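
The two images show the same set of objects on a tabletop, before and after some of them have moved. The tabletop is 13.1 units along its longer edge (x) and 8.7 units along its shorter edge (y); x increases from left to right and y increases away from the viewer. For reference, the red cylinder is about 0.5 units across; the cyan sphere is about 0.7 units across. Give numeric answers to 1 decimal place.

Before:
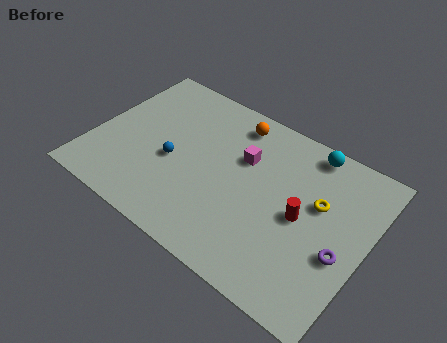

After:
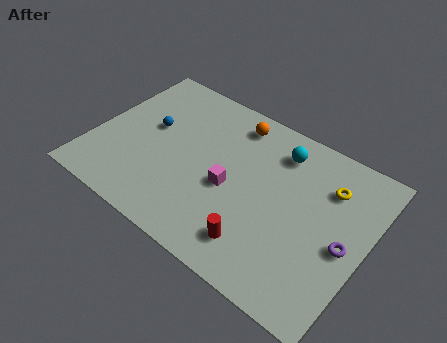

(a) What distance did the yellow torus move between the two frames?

1.1

The yellow torus moved from about (10.7, 5.3) to (11.0, 6.4), a distance of √(0.3² + 1.1²) ≈ 1.1.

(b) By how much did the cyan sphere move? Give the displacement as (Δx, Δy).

(-1.3, -0.8)

The cyan sphere was at about (9.8, 7.8) and moved to about (8.5, 7.0).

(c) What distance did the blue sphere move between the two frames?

1.9

The blue sphere moved from about (3.9, 3.7) to (2.5, 5.0), a distance of √(1.4² + 1.3²) ≈ 1.9.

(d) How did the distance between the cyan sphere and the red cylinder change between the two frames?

+1.7

The distance was about 3.6 in the first image and 5.3 in the second, so they moved 1.7 units further apart.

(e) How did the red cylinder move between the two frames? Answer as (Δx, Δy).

(-1.6, -2.5)

From the two frames, the red cylinder sits at roughly (10.1, 4.2) before and (8.5, 1.7) after.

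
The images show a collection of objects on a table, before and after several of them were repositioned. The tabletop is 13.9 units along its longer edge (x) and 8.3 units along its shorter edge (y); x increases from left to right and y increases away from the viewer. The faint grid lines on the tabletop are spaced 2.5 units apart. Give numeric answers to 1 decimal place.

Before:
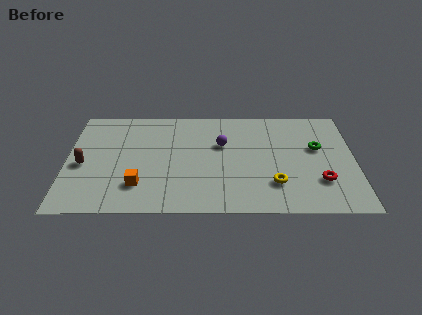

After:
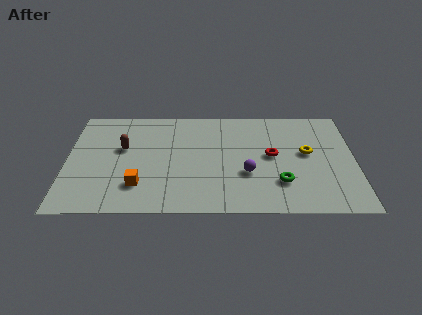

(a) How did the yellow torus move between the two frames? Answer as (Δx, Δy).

(1.6, 2.4)

From the two frames, the yellow torus sits at roughly (10.0, 2.2) before and (11.6, 4.6) after.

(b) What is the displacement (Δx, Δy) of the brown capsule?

(1.9, 1.3)

The brown capsule was at about (0.8, 3.7) and moved to about (2.7, 5.0).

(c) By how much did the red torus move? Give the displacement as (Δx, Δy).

(-2.3, 2.0)

The red torus was at about (12.2, 2.4) and moved to about (9.9, 4.4).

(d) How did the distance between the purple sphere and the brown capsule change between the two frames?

-0.6

The distance was about 6.9 in the first image and 6.3 in the second, so they moved 0.6 units closer together.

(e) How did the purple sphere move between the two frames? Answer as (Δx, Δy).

(1.2, -2.3)

The purple sphere was at about (7.5, 5.3) and moved to about (8.7, 3.0).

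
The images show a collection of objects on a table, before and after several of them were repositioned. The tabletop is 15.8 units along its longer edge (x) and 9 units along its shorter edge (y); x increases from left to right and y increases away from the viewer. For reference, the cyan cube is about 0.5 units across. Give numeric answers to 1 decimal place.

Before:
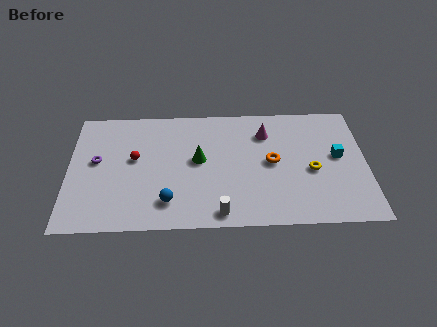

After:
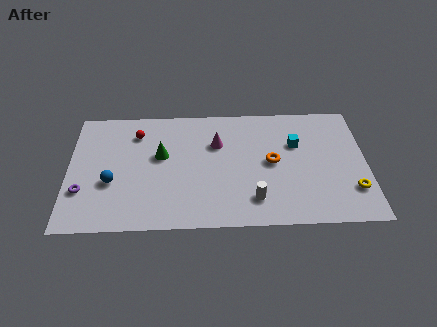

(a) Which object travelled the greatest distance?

the blue sphere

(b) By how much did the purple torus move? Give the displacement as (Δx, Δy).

(-0.7, -2.2)

The purple torus started near (1.5, 5.0) and ended near (0.8, 2.8).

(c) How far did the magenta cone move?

2.7

The magenta cone was near (10.5, 6.8) before and (7.9, 6.1) after, so it travelled √(2.6² + 0.7²) ≈ 2.7 units.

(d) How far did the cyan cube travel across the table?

2.4

The cyan cube moved from about (14.3, 4.9) to (12.1, 5.9), a distance of √(2.2² + 1.0²) ≈ 2.4.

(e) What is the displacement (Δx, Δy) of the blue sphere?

(-3.0, 1.5)

From the two frames, the blue sphere sits at roughly (5.3, 1.9) before and (2.3, 3.4) after.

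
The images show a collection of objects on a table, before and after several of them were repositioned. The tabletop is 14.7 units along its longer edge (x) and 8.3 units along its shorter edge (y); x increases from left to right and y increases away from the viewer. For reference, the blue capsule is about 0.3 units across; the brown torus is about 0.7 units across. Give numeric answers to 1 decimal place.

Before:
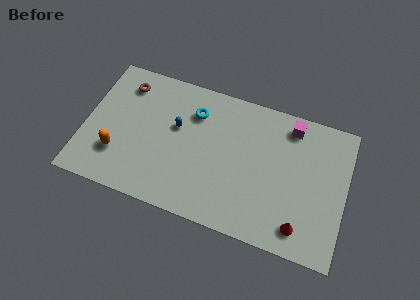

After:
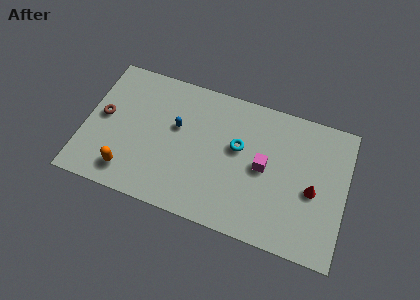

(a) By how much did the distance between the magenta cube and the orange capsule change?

-2.6

They were about 10.5 units apart before and 7.9 after — 2.6 units closer together.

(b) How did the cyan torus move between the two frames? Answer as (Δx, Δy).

(2.6, -1.3)

From the two frames, the cyan torus sits at roughly (6.0, 6.2) before and (8.6, 4.9) after.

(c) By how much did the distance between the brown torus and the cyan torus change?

+3.6

The distance was about 4.0 in the first image and 7.6 in the second, so they moved 3.6 units further apart.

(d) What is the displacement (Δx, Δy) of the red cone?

(0.5, 2.3)

The red cone was at about (12.4, 1.4) and moved to about (12.9, 3.7).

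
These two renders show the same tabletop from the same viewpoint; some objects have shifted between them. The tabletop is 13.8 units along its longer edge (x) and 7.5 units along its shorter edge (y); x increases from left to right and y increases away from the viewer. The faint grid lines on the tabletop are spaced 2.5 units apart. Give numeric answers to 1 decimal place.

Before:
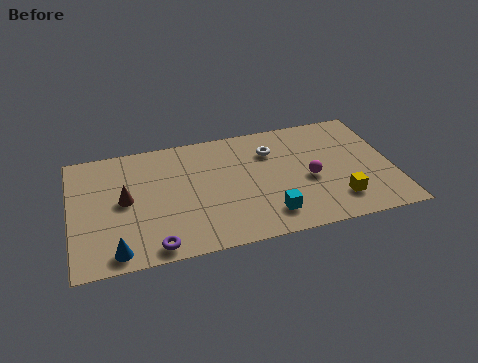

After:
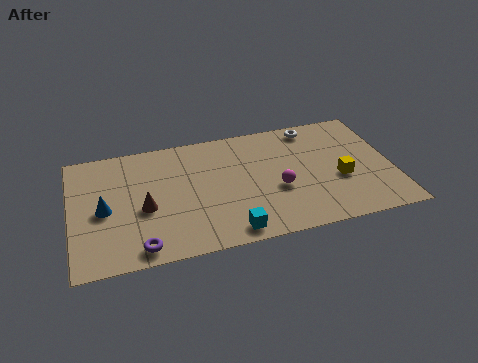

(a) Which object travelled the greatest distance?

the blue cone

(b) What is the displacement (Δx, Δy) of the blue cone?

(-0.4, 2.6)

The blue cone started near (1.8, 0.9) and ended near (1.4, 3.5).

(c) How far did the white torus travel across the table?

2.2

The white torus moved from about (8.7, 5.5) to (10.6, 6.6), a distance of √(1.9² + 1.1²) ≈ 2.2.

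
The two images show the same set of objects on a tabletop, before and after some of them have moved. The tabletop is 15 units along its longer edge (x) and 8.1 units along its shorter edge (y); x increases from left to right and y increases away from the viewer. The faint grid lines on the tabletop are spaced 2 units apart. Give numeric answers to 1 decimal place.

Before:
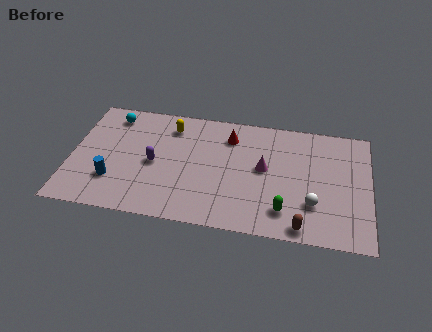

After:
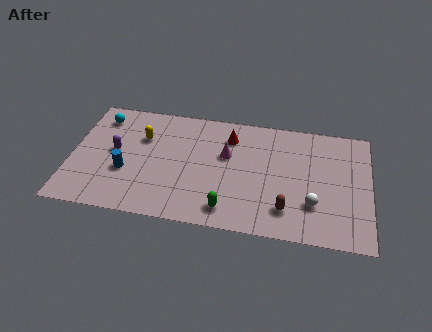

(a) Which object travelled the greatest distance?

the green capsule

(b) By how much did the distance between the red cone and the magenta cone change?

-1.3

Before: roughly 2.6 units apart; after: 1.3. That's 1.3 units closer together.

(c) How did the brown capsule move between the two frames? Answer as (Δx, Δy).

(-0.8, 1.0)

The brown capsule started near (11.7, 0.8) and ended near (10.9, 1.8).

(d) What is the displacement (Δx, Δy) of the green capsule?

(-2.8, -0.4)

From the two frames, the green capsule sits at roughly (10.8, 1.7) before and (8.0, 1.3) after.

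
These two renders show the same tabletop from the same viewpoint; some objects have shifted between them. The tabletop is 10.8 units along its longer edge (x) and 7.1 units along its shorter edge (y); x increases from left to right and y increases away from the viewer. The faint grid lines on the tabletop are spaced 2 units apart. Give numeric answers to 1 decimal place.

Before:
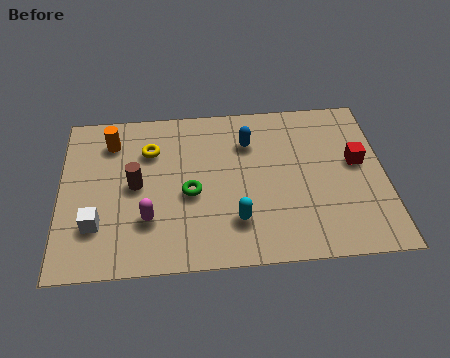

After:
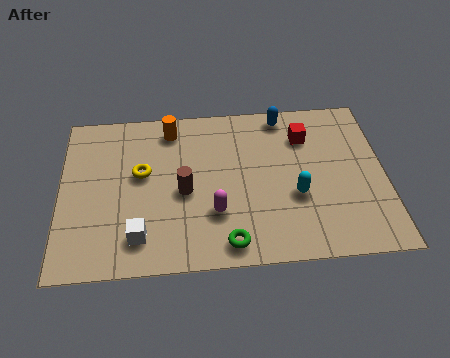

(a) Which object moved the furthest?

the green torus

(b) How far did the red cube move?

2.1

The red cube moved from about (9.9, 4.0) to (8.2, 5.3), a distance of √(1.7² + 1.3²) ≈ 2.1.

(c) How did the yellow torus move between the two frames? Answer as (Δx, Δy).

(-0.3, -1.0)

The yellow torus started near (3.0, 5.1) and ended near (2.7, 4.1).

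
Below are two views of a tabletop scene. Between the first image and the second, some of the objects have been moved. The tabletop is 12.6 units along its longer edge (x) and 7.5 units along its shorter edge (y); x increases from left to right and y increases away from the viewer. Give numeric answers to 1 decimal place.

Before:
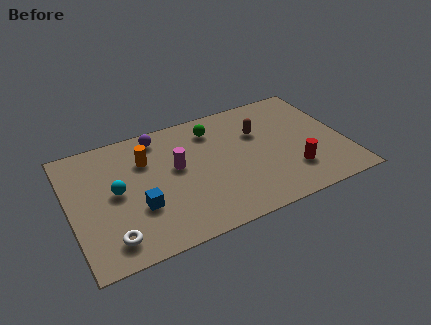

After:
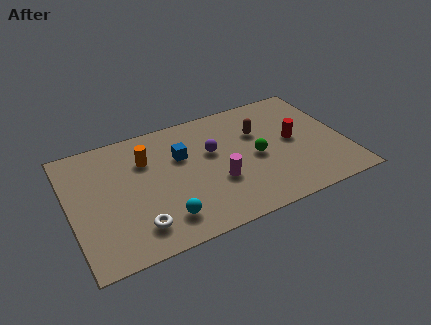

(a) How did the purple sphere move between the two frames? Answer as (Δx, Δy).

(2.3, -1.9)

From the two frames, the purple sphere sits at roughly (4.3, 6.5) before and (6.6, 4.6) after.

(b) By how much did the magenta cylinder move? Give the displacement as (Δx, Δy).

(1.7, -1.6)

From the two frames, the magenta cylinder sits at roughly (4.9, 4.3) before and (6.6, 2.7) after.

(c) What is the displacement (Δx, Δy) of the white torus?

(1.2, 0.2)

From the two frames, the white torus sits at roughly (1.6, 1.3) before and (2.8, 1.5) after.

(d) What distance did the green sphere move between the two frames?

3.0

The green sphere was near (6.8, 6.0) before and (8.5, 3.5) after, so it travelled √(1.7² + 2.5²) ≈ 3.0 units.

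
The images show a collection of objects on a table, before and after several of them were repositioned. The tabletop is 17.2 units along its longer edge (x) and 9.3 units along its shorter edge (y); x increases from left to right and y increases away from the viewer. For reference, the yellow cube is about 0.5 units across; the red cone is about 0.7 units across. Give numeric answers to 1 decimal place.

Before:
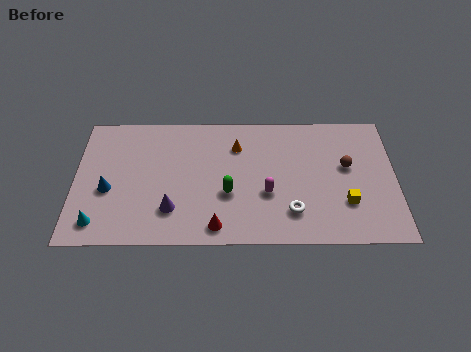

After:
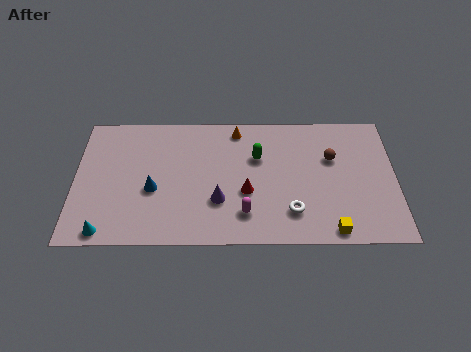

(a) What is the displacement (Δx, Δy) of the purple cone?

(2.5, 0.6)

From the two frames, the purple cone sits at roughly (5.2, 2.4) before and (7.7, 3.0) after.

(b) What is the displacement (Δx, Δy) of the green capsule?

(1.6, 2.6)

The green capsule started near (8.2, 3.5) and ended near (9.8, 6.1).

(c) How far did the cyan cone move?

0.7

From (1.3, 1.5) to (1.7, 0.9), the cyan cone covered √(0.4² + 0.6²) ≈ 0.7 units.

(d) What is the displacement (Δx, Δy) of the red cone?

(1.6, 2.4)

From the two frames, the red cone sits at roughly (7.6, 1.2) before and (9.2, 3.6) after.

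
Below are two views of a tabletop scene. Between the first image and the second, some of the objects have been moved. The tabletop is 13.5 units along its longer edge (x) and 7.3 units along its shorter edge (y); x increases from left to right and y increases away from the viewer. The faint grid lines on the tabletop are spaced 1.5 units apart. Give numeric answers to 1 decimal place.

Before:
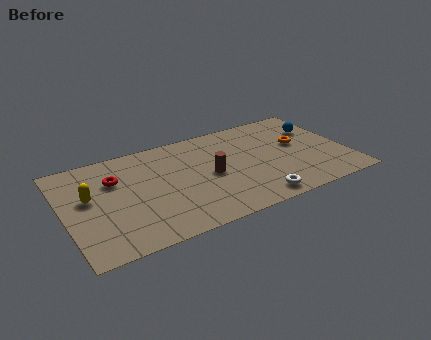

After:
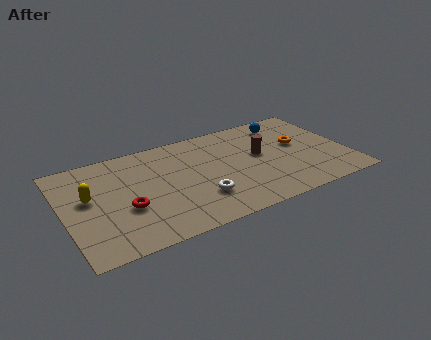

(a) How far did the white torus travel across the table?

2.8

The white torus was near (8.7, 0.9) before and (6.2, 2.1) after, so it travelled √(2.5² + 1.2²) ≈ 2.8 units.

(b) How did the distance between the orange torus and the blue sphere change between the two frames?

+0.4

The distance was about 1.4 in the first image and 1.8 in the second, so they moved 0.4 units further apart.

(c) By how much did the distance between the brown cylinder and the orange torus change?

-2.6

Before: roughly 4.5 units apart; after: 1.9. That's 2.6 units closer together.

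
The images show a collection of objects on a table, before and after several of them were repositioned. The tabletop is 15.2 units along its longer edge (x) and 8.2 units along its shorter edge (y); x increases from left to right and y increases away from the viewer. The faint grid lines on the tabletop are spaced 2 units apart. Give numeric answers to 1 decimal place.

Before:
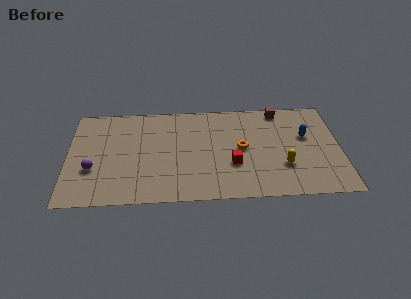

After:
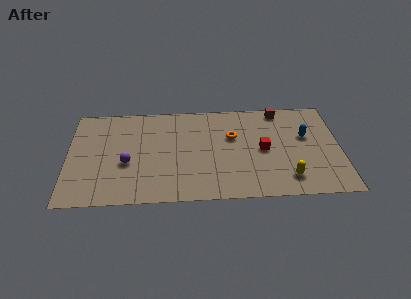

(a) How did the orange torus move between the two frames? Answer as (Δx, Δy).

(-0.5, 1.0)

The orange torus started near (9.7, 4.2) and ended near (9.2, 5.2).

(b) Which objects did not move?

the blue capsule and the brown cube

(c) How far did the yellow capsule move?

1.0

From (12.0, 2.6) to (12.2, 1.6), the yellow capsule covered √(0.2² + 1.0²) ≈ 1.0 units.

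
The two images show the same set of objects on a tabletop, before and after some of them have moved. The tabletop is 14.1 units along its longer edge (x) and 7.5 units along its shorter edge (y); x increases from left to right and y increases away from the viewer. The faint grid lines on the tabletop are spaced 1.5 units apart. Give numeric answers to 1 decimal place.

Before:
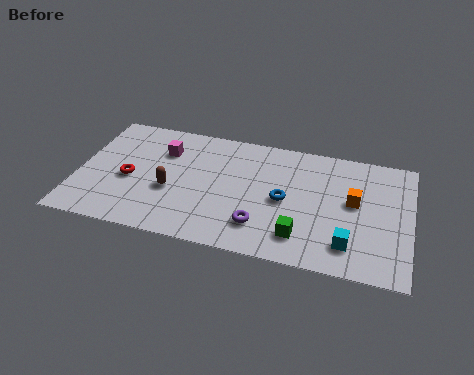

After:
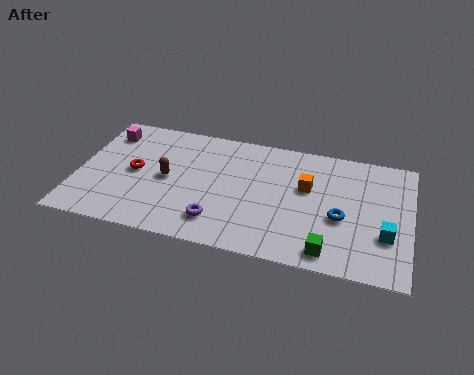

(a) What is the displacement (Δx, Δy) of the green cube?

(1.2, -0.6)

The green cube was at about (9.6, 1.6) and moved to about (10.8, 1.0).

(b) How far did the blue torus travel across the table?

2.5

The blue torus was near (8.8, 3.6) before and (11.2, 3.1) after, so it travelled √(2.4² + 0.5²) ≈ 2.5 units.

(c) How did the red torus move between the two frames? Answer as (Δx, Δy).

(0.2, 0.5)

The red torus started near (2.2, 3.3) and ended near (2.4, 3.8).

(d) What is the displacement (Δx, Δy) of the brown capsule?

(-0.2, 0.7)

The brown capsule was at about (4.0, 3.0) and moved to about (3.8, 3.7).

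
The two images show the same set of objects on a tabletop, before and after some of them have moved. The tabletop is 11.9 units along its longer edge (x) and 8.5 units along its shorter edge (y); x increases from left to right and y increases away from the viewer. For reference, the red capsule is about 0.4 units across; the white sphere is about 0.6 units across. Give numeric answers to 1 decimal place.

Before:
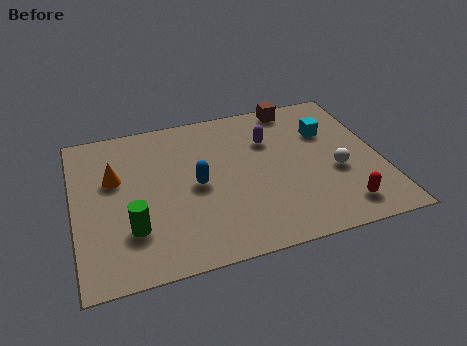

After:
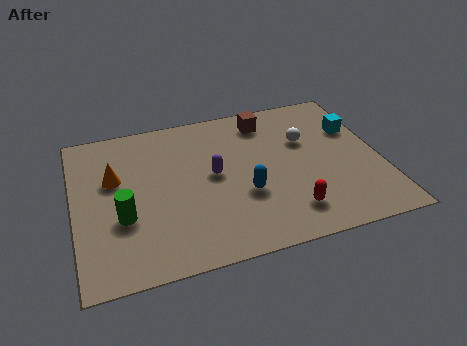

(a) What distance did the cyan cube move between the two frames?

1.1

From (10.0, 5.8) to (11.1, 5.7), the cyan cube covered √(1.1² + 0.1²) ≈ 1.1 units.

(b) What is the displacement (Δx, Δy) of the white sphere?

(-1.0, 2.1)

The white sphere was at about (10.1, 3.4) and moved to about (9.1, 5.5).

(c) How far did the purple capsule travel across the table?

2.7

The purple capsule was near (7.7, 5.9) before and (5.4, 4.5) after, so it travelled √(2.3² + 1.4²) ≈ 2.7 units.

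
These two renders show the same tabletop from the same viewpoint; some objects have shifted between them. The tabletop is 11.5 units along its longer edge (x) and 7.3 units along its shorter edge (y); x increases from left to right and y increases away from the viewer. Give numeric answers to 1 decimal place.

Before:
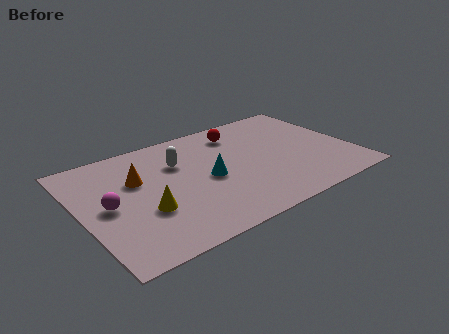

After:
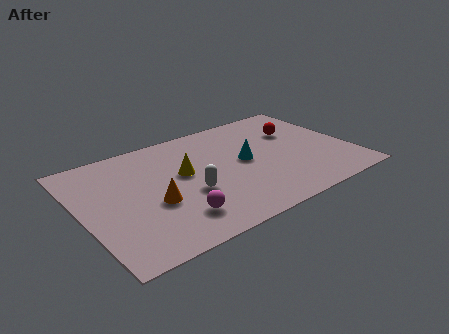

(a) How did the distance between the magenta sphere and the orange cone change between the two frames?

-0.3

The distance was about 1.8 in the first image and 1.5 in the second, so they moved 0.3 units closer together.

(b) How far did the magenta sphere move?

3.2

The magenta sphere moved from about (1.1, 3.6) to (3.6, 1.6), a distance of √(2.5² + 2.0²) ≈ 3.2.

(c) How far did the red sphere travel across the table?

2.6

The red sphere moved from about (7.1, 5.9) to (9.5, 4.9), a distance of √(2.4² + 1.0²) ≈ 2.6.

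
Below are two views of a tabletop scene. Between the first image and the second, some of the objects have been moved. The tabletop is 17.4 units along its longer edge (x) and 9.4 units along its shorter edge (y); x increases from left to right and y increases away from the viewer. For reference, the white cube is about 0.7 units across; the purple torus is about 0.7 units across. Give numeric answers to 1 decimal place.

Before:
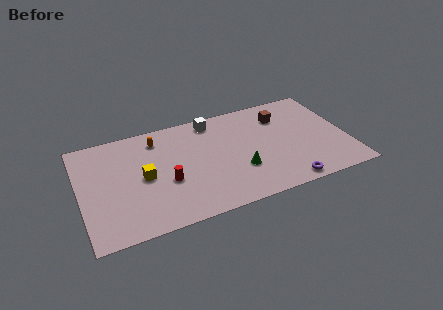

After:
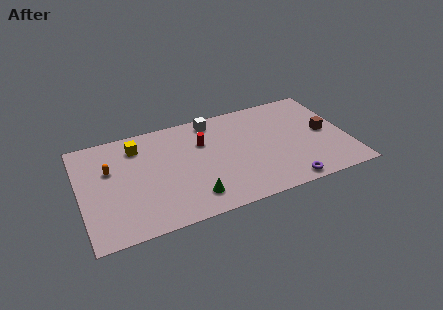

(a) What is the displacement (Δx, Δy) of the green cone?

(-3.2, -1.3)

From the two frames, the green cone sits at roughly (10.2, 3.1) before and (7.0, 1.8) after.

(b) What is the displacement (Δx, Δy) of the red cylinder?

(2.6, 2.7)

The red cylinder was at about (5.5, 3.7) and moved to about (8.1, 6.4).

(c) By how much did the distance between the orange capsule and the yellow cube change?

-0.9

The distance was about 3.3 in the first image and 2.4 in the second, so they moved 0.9 units closer together.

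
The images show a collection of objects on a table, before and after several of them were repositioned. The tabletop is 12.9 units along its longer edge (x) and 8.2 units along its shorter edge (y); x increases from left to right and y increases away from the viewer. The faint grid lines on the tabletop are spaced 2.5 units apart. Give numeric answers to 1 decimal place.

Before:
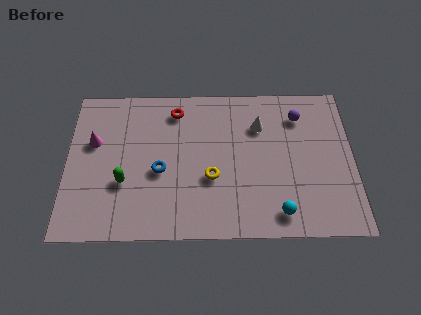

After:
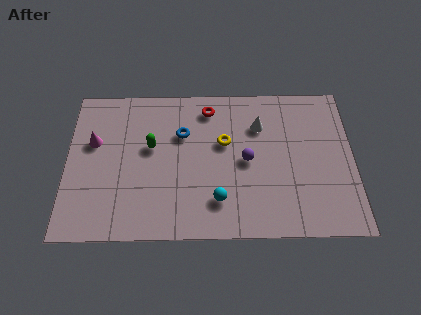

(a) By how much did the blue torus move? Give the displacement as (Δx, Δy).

(1.0, 2.0)

The blue torus was at about (4.2, 3.5) and moved to about (5.2, 5.5).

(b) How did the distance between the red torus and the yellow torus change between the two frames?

-2.0

The distance was about 4.0 in the first image and 2.0 in the second, so they moved 2.0 units closer together.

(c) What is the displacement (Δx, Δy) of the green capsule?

(1.2, 1.9)

The green capsule started near (2.6, 2.9) and ended near (3.8, 4.8).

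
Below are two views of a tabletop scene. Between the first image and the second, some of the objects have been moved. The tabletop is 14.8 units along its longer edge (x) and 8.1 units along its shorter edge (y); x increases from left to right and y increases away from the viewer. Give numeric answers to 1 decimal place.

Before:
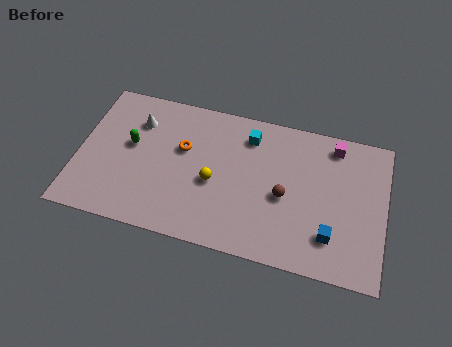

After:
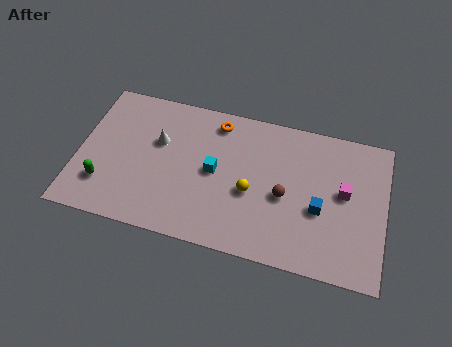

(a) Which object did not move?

the brown sphere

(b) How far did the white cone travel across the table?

1.4

The white cone was near (2.7, 6.0) before and (3.8, 5.1) after, so it travelled √(1.1² + 0.9²) ≈ 1.4 units.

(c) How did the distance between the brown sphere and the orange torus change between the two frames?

-0.4

Before: roughly 5.2 units apart; after: 4.8. That's 0.4 units closer together.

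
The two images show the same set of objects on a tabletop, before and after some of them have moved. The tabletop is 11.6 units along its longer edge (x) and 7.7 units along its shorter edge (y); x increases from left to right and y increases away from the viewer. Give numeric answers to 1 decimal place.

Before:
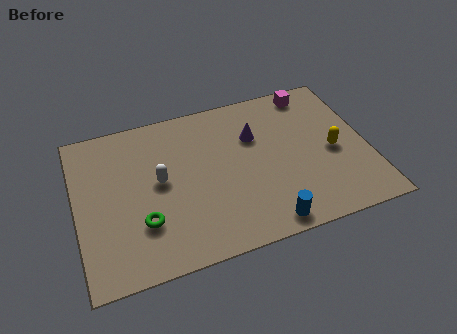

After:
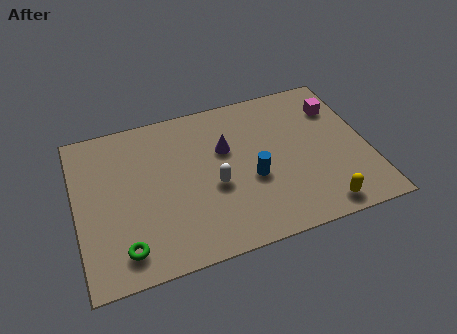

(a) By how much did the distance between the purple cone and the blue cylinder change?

-2.4

The distance was about 4.4 in the first image and 2.0 in the second, so they moved 2.4 units closer together.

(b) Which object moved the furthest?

the yellow capsule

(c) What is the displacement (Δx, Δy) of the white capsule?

(2.1, -0.9)

From the two frames, the white capsule sits at roughly (3.3, 4.1) before and (5.4, 3.2) after.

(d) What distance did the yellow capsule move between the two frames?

2.7

From (10.2, 3.5) to (9.4, 0.9), the yellow capsule covered √(0.8² + 2.6²) ≈ 2.7 units.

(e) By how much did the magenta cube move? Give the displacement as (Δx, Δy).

(0.9, -1.1)

The magenta cube was at about (9.7, 6.8) and moved to about (10.6, 5.7).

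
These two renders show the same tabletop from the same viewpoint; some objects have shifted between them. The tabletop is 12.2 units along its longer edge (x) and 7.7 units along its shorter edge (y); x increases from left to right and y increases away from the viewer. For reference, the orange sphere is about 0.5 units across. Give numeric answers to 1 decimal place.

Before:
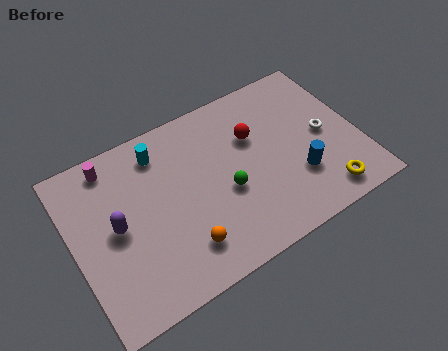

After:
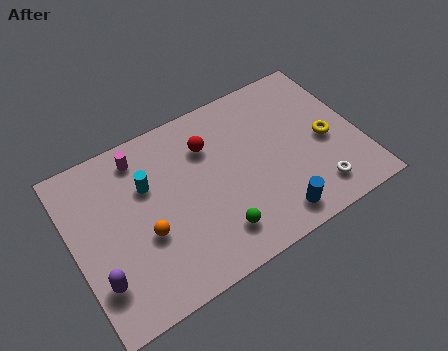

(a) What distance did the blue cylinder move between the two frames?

1.8

From (9.4, 2.4) to (8.1, 1.1), the blue cylinder covered √(1.3² + 1.3²) ≈ 1.8 units.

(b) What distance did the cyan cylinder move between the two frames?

1.4

The cyan cylinder was near (4.0, 6.3) before and (3.3, 5.1) after, so it travelled √(0.7² + 1.2²) ≈ 1.4 units.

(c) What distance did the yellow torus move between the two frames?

2.5

From (10.3, 1.1) to (10.8, 3.5), the yellow torus covered √(0.5² + 2.4²) ≈ 2.5 units.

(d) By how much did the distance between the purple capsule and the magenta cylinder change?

+2.3

They were about 2.8 units apart before and 5.1 after — 2.3 units further apart.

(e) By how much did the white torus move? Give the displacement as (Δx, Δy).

(-0.8, -2.4)

The white torus was at about (10.8, 3.8) and moved to about (10.0, 1.4).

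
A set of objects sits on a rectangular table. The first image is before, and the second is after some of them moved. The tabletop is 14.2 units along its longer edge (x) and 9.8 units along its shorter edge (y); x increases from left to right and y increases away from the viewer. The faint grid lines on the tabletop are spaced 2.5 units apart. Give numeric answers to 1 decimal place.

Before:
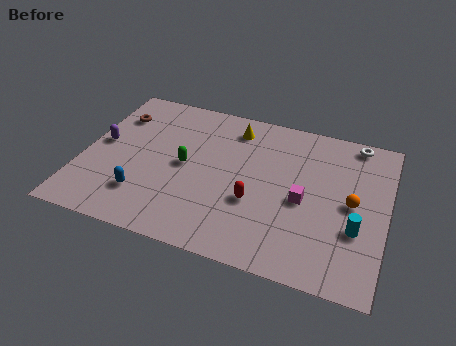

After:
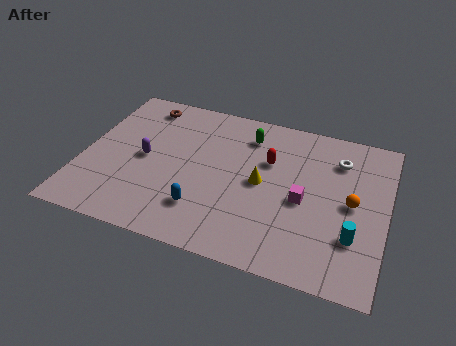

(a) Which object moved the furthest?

the green capsule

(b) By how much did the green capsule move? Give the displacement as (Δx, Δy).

(2.7, 2.9)

The green capsule was at about (4.8, 4.9) and moved to about (7.5, 7.8).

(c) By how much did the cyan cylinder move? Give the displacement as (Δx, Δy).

(-0.1, -0.5)

The cyan cylinder started near (12.9, 3.4) and ended near (12.8, 2.9).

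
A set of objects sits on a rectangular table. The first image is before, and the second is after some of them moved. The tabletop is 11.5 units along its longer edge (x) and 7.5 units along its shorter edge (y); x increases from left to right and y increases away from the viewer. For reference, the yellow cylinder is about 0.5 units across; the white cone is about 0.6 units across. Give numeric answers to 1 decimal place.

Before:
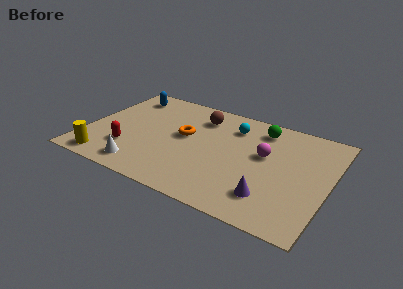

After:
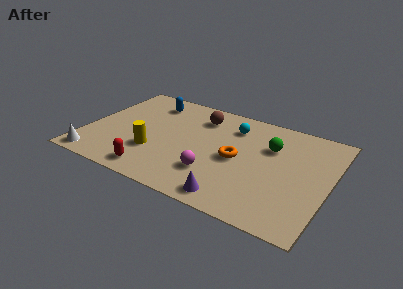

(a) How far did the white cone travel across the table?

2.2

The white cone moved from about (3.0, 1.1) to (0.8, 0.8), a distance of √(2.2² + 0.3²) ≈ 2.2.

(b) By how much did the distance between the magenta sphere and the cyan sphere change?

+1.5

They were about 2.2 units apart before and 3.7 after — 1.5 units further apart.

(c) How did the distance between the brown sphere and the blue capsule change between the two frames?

-1.2

They were about 3.7 units apart before and 2.5 after — 1.2 units closer together.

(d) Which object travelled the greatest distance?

the magenta sphere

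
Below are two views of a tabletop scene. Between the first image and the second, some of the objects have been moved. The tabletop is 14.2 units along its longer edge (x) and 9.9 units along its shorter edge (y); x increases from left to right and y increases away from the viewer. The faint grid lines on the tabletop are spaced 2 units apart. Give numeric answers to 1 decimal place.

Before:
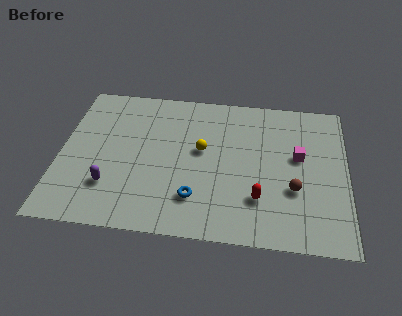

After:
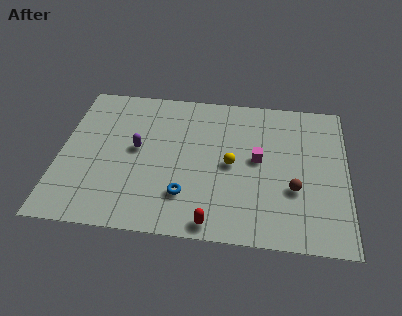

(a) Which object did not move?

the brown sphere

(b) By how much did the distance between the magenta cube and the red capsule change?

+1.3

Before: roughly 3.6 units apart; after: 4.9. That's 1.3 units further apart.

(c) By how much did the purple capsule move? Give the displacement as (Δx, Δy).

(1.2, 2.6)

The purple capsule was at about (2.6, 2.7) and moved to about (3.8, 5.3).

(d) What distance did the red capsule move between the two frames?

2.8

From (9.9, 2.7) to (7.7, 0.9), the red capsule covered √(2.2² + 1.8²) ≈ 2.8 units.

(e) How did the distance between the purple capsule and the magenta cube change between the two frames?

-3.7

Before: roughly 9.7 units apart; after: 6.0. That's 3.7 units closer together.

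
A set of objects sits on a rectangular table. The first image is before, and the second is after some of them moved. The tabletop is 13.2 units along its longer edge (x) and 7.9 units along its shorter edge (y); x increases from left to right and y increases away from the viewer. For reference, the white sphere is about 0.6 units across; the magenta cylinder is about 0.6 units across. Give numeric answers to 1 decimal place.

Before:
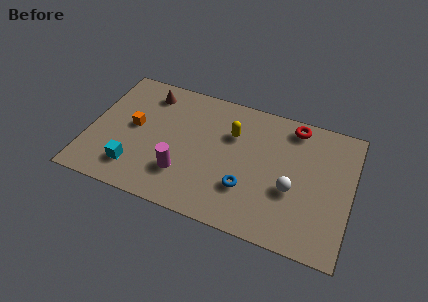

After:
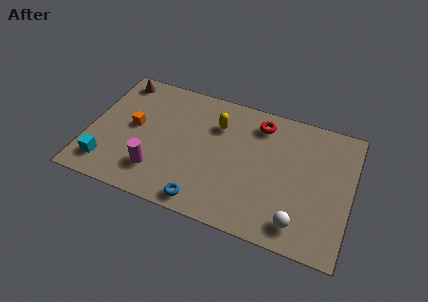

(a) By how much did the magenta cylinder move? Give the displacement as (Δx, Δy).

(-1.3, -0.3)

The magenta cylinder was at about (4.9, 2.2) and moved to about (3.6, 1.9).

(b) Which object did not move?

the orange cube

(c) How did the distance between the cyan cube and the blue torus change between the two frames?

-0.6

Before: roughly 5.6 units apart; after: 5.0. That's 0.6 units closer together.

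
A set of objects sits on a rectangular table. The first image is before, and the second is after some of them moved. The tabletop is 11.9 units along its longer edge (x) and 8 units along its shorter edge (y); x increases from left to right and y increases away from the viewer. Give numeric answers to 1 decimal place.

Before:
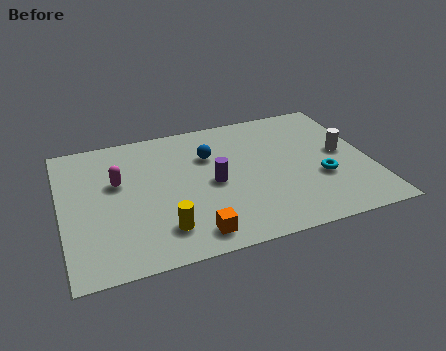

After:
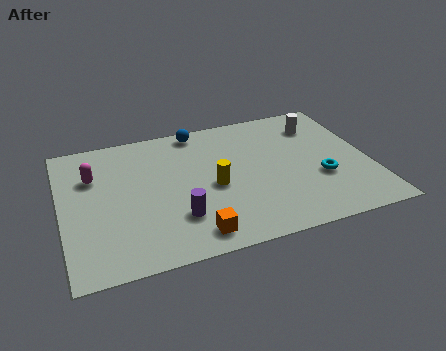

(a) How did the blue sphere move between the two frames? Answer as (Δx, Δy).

(-0.3, 1.7)

From the two frames, the blue sphere sits at roughly (5.8, 5.5) before and (5.5, 7.2) after.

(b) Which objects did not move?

the cyan torus and the orange cube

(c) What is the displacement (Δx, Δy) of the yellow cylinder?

(2.1, 1.9)

The yellow cylinder started near (3.7, 1.7) and ended near (5.8, 3.6).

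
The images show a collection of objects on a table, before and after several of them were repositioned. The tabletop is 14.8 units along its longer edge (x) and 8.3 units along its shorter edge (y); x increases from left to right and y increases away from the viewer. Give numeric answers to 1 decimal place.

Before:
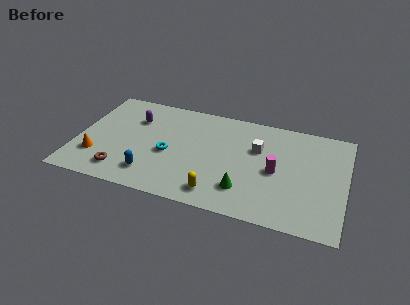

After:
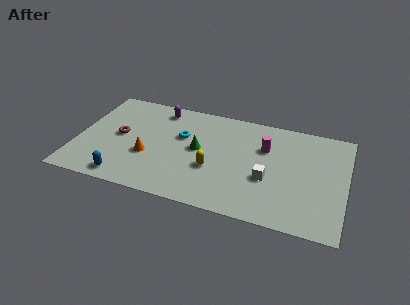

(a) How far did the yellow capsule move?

1.8

The yellow capsule was near (8.0, 1.3) before and (7.6, 3.1) after, so it travelled √(0.4² + 1.8²) ≈ 1.8 units.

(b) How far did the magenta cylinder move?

1.8

From (11.0, 3.9) to (10.3, 5.6), the magenta cylinder covered √(0.7² + 1.7²) ≈ 1.8 units.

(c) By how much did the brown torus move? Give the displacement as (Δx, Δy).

(-0.4, 2.8)

The brown torus was at about (2.7, 1.5) and moved to about (2.3, 4.3).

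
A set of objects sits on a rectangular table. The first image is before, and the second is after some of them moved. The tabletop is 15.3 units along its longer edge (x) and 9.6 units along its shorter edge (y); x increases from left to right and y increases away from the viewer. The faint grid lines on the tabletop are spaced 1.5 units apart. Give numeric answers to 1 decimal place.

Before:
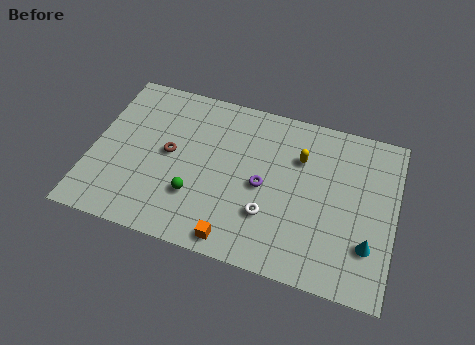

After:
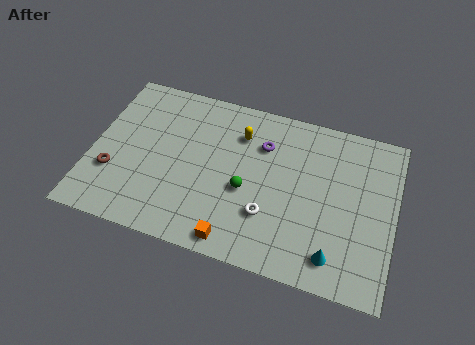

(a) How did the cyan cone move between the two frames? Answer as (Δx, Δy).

(-1.6, -1.1)

From the two frames, the cyan cone sits at roughly (14.1, 2.7) before and (12.5, 1.6) after.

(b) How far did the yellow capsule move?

3.1

The yellow capsule moved from about (10.4, 6.7) to (7.3, 7.2), a distance of √(3.1² + 0.5²) ≈ 3.1.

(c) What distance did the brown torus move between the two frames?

3.3

The brown torus moved from about (3.9, 5.0) to (1.2, 3.1), a distance of √(2.7² + 1.9²) ≈ 3.3.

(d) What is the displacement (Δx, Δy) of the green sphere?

(2.5, 1.1)

The green sphere was at about (5.4, 2.9) and moved to about (7.9, 4.0).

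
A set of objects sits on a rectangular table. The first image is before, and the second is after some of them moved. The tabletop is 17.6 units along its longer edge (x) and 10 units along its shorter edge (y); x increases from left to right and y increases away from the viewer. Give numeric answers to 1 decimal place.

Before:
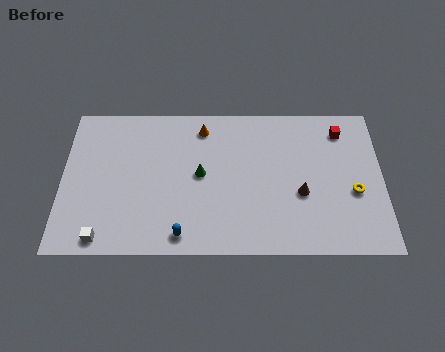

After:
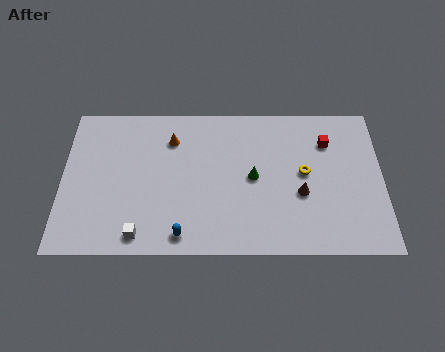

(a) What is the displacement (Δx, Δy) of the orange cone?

(-1.7, -0.8)

The orange cone was at about (7.7, 8.4) and moved to about (6.0, 7.6).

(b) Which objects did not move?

the blue capsule and the brown cone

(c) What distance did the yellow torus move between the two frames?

3.0

The yellow torus was near (16.0, 4.0) before and (13.3, 5.3) after, so it travelled √(2.7² + 1.3²) ≈ 3.0 units.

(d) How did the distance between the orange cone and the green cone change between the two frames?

+2.0

Before: roughly 3.2 units apart; after: 5.2. That's 2.0 units further apart.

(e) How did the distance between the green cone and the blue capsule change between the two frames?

+1.3

They were about 4.1 units apart before and 5.4 after — 1.3 units further apart.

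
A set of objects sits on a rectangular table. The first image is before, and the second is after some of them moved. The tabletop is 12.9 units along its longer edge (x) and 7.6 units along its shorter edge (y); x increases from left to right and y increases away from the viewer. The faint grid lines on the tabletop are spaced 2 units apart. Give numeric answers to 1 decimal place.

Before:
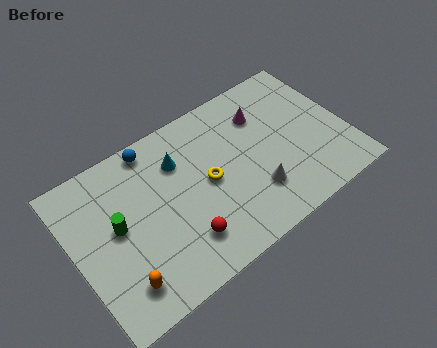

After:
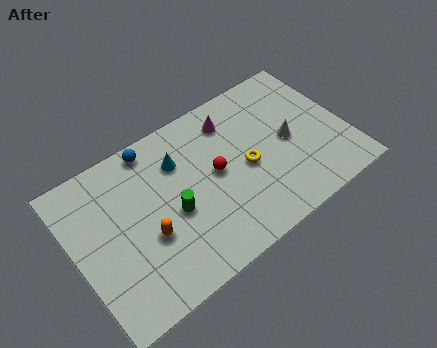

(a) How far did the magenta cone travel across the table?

1.5

From (9.3, 5.6) to (7.9, 6.1), the magenta cone covered √(1.4² + 0.5²) ≈ 1.5 units.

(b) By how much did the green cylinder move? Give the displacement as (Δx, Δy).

(2.5, -0.8)

The green cylinder started near (2.0, 4.1) and ended near (4.5, 3.3).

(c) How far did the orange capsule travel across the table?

2.1

The orange capsule was near (1.7, 1.5) before and (3.2, 2.9) after, so it travelled √(1.5² + 1.4²) ≈ 2.1 units.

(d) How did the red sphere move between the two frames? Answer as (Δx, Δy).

(2.0, 2.2)

The red sphere started near (4.7, 1.8) and ended near (6.7, 4.0).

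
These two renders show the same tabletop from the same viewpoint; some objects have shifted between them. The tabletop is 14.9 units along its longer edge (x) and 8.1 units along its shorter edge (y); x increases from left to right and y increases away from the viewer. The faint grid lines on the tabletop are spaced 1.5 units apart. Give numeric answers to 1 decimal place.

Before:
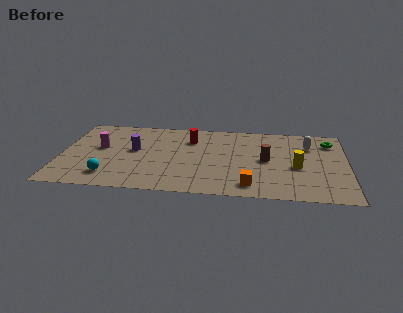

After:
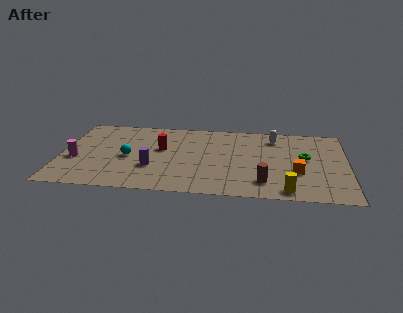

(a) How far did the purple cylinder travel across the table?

2.1

The purple cylinder moved from about (3.8, 4.5) to (4.8, 2.7), a distance of √(1.0² + 1.8²) ≈ 2.1.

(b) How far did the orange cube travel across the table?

2.9

The orange cube was near (9.9, 1.3) before and (12.3, 2.9) after, so it travelled √(2.4² + 1.6²) ≈ 2.9 units.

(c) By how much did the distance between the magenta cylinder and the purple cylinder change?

+2.2

Before: roughly 1.8 units apart; after: 4.0. That's 2.2 units further apart.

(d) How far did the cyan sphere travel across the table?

2.3

The cyan sphere moved from about (2.6, 1.6) to (3.5, 3.7), a distance of √(0.9² + 2.1²) ≈ 2.3.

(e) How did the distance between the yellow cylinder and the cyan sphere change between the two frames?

-1.1

Before: roughly 9.9 units apart; after: 8.8. That's 1.1 units closer together.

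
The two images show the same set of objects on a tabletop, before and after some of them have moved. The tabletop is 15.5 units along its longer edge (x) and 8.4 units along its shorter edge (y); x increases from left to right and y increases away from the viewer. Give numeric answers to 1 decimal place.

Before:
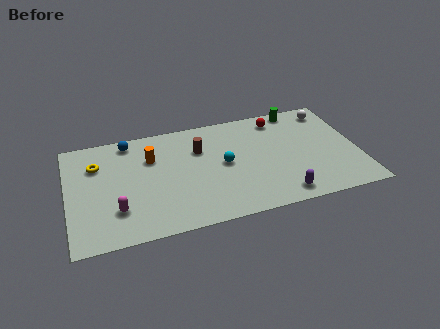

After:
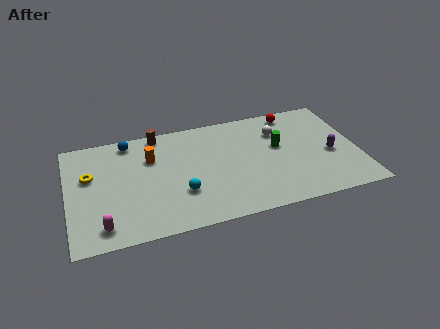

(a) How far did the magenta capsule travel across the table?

1.3

The magenta capsule moved from about (2.5, 2.3) to (1.7, 1.3), a distance of √(0.8² + 1.0²) ≈ 1.3.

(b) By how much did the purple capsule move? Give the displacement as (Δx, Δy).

(2.9, 2.5)

From the two frames, the purple capsule sits at roughly (11.1, 1.1) before and (14.0, 3.6) after.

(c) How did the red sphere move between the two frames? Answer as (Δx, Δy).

(0.8, 0.3)

The red sphere was at about (11.5, 7.1) and moved to about (12.3, 7.4).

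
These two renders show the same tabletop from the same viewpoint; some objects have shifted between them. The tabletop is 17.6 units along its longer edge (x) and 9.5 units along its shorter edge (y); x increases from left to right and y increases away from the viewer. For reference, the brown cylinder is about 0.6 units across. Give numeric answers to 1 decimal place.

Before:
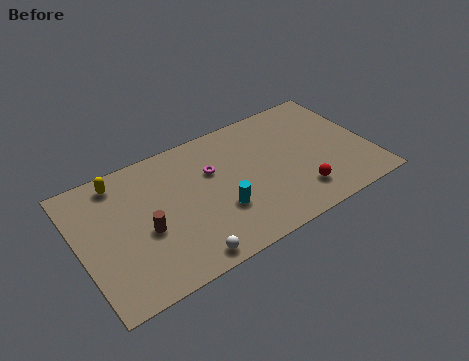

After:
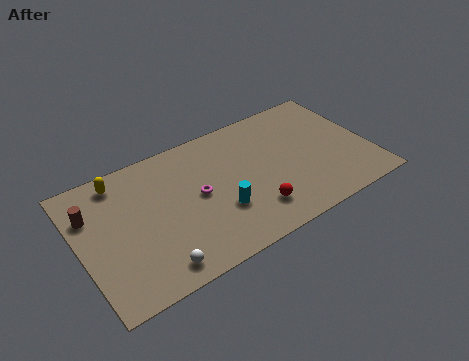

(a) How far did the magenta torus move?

1.7

From (8.2, 6.2) to (7.1, 4.9), the magenta torus covered √(1.1² + 1.3²) ≈ 1.7 units.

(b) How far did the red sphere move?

2.8

From (12.9, 2.1) to (10.1, 2.2), the red sphere covered √(2.8² + 0.1²) ≈ 2.8 units.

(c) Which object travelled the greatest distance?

the brown cylinder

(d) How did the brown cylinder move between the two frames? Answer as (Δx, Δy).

(-2.9, 2.7)

The brown cylinder started near (3.8, 4.0) and ended near (0.9, 6.7).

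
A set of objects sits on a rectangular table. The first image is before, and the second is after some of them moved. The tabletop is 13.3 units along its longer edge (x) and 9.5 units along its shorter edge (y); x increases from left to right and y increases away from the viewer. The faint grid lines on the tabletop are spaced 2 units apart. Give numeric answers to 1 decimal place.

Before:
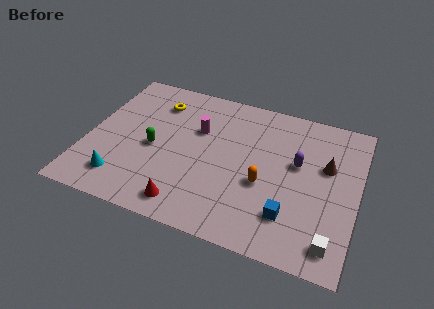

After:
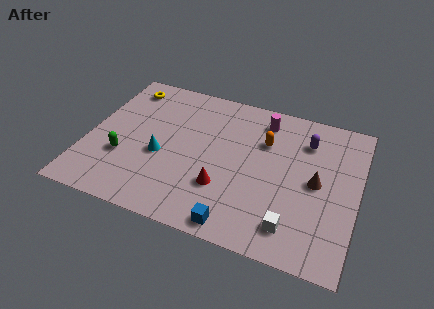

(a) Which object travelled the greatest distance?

the magenta cylinder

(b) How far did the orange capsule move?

2.7

From (8.8, 3.8) to (8.6, 6.5), the orange capsule covered √(0.2² + 2.7²) ≈ 2.7 units.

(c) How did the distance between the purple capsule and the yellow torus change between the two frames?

+1.8

Before: roughly 7.4 units apart; after: 9.2. That's 1.8 units further apart.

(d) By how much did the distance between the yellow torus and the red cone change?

+1.0

They were about 6.5 units apart before and 7.5 after — 1.0 units further apart.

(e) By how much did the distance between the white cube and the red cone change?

-3.3

They were about 7.0 units apart before and 3.7 after — 3.3 units closer together.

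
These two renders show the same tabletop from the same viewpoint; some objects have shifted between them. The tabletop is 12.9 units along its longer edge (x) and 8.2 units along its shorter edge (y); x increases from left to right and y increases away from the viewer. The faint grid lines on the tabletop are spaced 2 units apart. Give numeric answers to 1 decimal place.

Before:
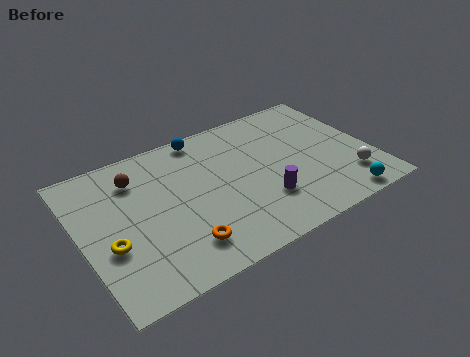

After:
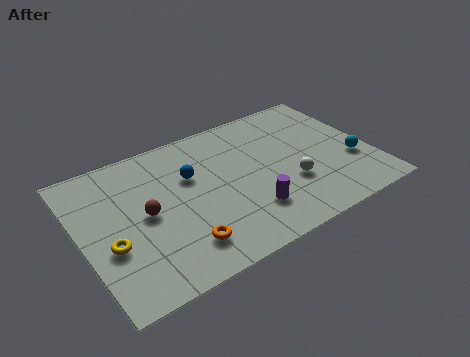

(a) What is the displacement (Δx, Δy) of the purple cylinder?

(-0.7, -0.3)

From the two frames, the purple cylinder sits at roughly (7.8, 2.4) before and (7.1, 2.1) after.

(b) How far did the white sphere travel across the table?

2.7

The white sphere was near (11.6, 1.9) before and (9.1, 2.8) after, so it travelled √(2.5² + 0.9²) ≈ 2.7 units.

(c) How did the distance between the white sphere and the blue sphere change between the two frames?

-3.1

The distance was about 7.9 in the first image and 4.8 in the second, so they moved 3.1 units closer together.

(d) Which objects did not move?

the orange torus and the yellow torus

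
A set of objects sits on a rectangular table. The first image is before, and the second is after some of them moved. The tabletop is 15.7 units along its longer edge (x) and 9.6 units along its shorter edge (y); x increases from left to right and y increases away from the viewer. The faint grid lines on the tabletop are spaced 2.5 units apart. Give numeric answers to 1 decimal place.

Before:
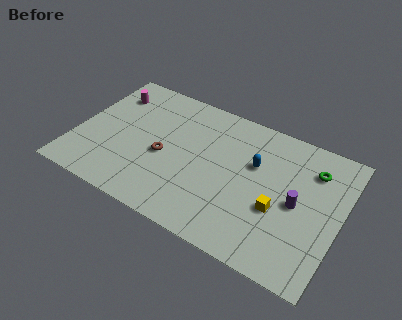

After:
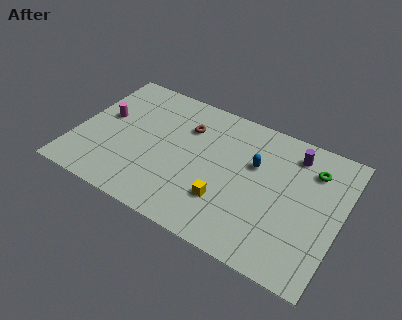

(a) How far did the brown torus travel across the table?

2.9

The brown torus moved from about (5.3, 4.2) to (6.3, 6.9), a distance of √(1.0² + 2.7²) ≈ 2.9.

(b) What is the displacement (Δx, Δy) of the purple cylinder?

(-0.6, 3.3)

From the two frames, the purple cylinder sits at roughly (13.2, 4.6) before and (12.6, 7.9) after.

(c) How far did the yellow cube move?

3.1

The yellow cube was near (12.2, 3.7) before and (9.2, 2.8) after, so it travelled √(3.0² + 0.9²) ≈ 3.1 units.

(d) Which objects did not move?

the blue capsule and the green torus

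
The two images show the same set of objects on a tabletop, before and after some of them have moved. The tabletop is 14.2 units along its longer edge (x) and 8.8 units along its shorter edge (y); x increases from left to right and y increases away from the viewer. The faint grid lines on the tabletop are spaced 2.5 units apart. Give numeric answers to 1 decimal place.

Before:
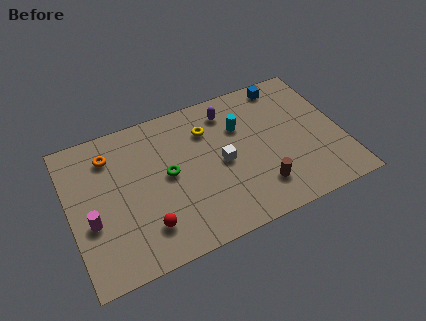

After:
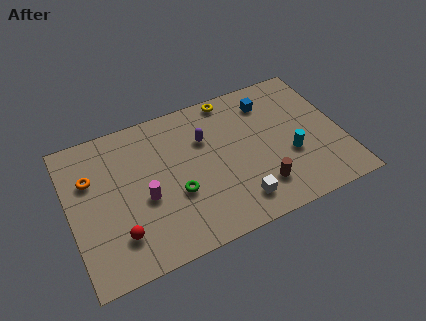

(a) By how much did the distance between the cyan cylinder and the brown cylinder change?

-1.8

The distance was about 4.0 in the first image and 2.2 in the second, so they moved 1.8 units closer together.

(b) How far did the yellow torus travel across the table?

2.1

The yellow torus moved from about (7.4, 6.5) to (8.8, 8.0), a distance of √(1.4² + 1.5²) ≈ 2.1.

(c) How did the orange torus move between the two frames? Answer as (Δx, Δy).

(-1.1, -1.0)

The orange torus started near (2.3, 6.9) and ended near (1.2, 5.9).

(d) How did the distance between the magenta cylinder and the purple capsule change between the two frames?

-4.4

Before: roughly 8.5 units apart; after: 4.1. That's 4.4 units closer together.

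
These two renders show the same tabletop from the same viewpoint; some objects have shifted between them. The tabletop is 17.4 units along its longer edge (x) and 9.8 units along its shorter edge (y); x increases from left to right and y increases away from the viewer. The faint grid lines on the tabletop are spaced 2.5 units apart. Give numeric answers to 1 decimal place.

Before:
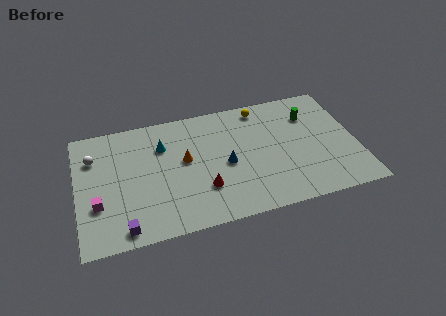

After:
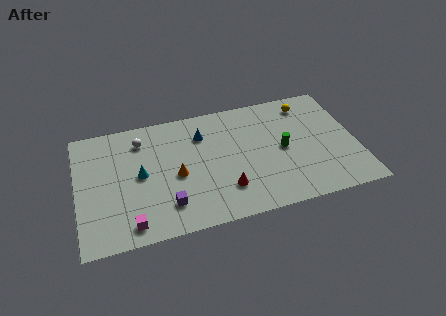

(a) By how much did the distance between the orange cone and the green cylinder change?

-1.5

They were about 8.2 units apart before and 6.7 after — 1.5 units closer together.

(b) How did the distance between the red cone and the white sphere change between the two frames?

-0.6

Before: roughly 7.8 units apart; after: 7.2. That's 0.6 units closer together.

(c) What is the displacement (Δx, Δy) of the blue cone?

(-1.3, 2.8)

The blue cone started near (9.2, 4.5) and ended near (7.9, 7.3).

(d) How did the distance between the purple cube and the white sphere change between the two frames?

-0.5

The distance was about 6.2 in the first image and 5.7 in the second, so they moved 0.5 units closer together.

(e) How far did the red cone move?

1.4

From (7.7, 2.9) to (9.0, 2.5), the red cone covered √(1.3² + 0.4²) ≈ 1.4 units.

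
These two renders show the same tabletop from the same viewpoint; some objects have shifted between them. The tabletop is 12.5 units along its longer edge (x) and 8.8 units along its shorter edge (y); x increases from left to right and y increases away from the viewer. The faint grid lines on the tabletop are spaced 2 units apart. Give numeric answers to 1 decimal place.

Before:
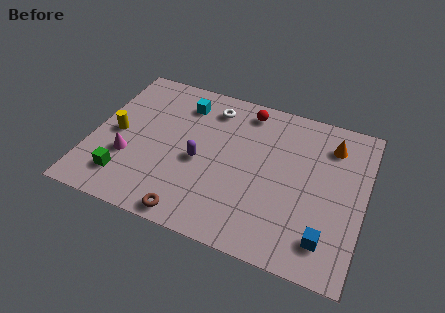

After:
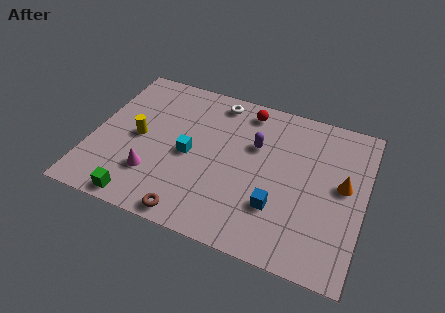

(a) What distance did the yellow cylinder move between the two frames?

1.0

The yellow cylinder was near (1.1, 4.2) before and (2.1, 4.3) after, so it travelled √(1.0² + 0.1²) ≈ 1.0 units.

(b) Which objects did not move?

the red sphere and the brown torus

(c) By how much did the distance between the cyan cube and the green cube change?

-1.8

Before: roughly 5.6 units apart; after: 3.8. That's 1.8 units closer together.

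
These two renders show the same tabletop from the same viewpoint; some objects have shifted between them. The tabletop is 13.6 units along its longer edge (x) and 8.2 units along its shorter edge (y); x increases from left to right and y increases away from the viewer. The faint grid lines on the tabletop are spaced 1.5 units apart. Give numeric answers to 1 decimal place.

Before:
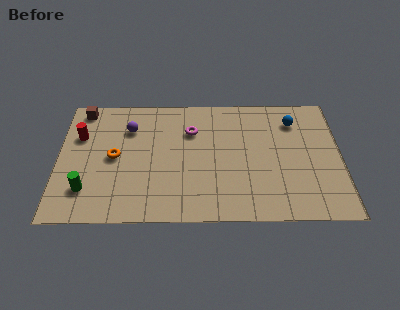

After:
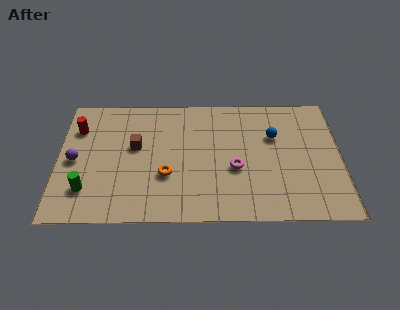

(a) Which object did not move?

the green cylinder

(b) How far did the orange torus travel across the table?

2.8

The orange torus moved from about (2.7, 4.1) to (5.2, 2.9), a distance of √(2.5² + 1.2²) ≈ 2.8.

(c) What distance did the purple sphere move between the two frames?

3.3

The purple sphere was near (3.4, 6.0) before and (0.8, 3.9) after, so it travelled √(2.6² + 2.1²) ≈ 3.3 units.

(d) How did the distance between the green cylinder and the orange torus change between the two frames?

+1.4

Before: roughly 2.5 units apart; after: 3.9. That's 1.4 units further apart.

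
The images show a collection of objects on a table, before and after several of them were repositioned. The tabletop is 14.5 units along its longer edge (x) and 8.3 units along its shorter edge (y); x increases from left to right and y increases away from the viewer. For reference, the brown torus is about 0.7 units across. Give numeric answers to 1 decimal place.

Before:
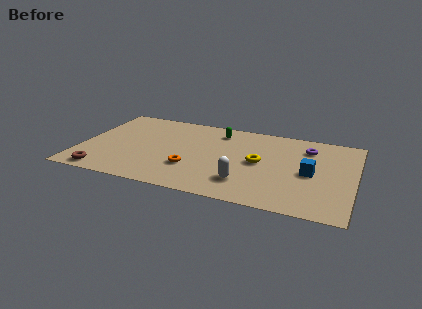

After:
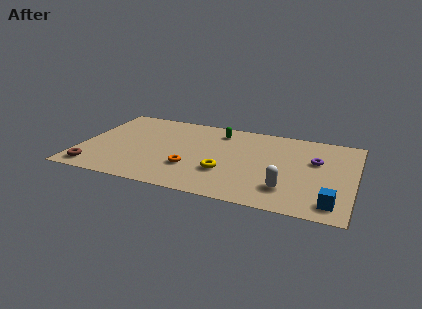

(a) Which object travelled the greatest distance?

the blue cube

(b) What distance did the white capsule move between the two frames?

2.2

From (8.9, 2.0) to (11.1, 2.0), the white capsule covered √(2.2² + 0.0²) ≈ 2.2 units.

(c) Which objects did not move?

the green capsule and the orange torus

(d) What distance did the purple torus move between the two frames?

1.3

From (11.9, 6.4) to (12.4, 5.2), the purple torus covered √(0.5² + 1.2²) ≈ 1.3 units.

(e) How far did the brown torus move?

0.5

The brown torus moved from about (1.5, 0.9) to (1.0, 1.1), a distance of √(0.5² + 0.2²) ≈ 0.5.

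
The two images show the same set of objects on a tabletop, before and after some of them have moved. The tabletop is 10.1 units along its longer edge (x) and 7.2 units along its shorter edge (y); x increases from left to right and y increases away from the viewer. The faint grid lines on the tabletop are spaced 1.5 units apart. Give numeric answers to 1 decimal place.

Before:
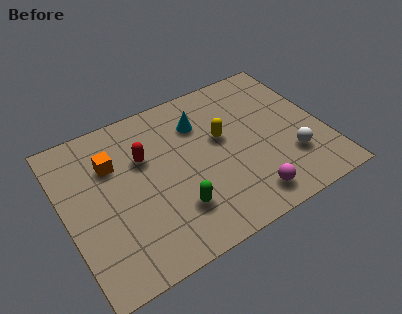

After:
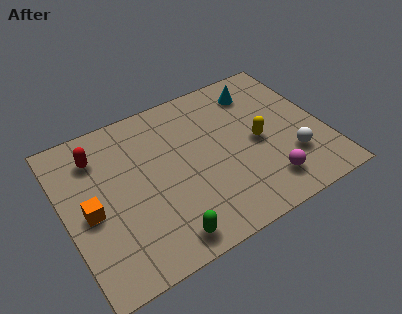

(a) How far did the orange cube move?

2.0

The orange cube was near (2.0, 5.0) before and (0.9, 3.3) after, so it travelled √(1.1² + 1.7²) ≈ 2.0 units.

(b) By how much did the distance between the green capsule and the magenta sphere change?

+1.3

The distance was about 2.8 in the first image and 4.1 in the second, so they moved 1.3 units further apart.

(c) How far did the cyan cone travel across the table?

2.5

From (5.5, 5.3) to (7.9, 5.8), the cyan cone covered √(2.4² + 0.5²) ≈ 2.5 units.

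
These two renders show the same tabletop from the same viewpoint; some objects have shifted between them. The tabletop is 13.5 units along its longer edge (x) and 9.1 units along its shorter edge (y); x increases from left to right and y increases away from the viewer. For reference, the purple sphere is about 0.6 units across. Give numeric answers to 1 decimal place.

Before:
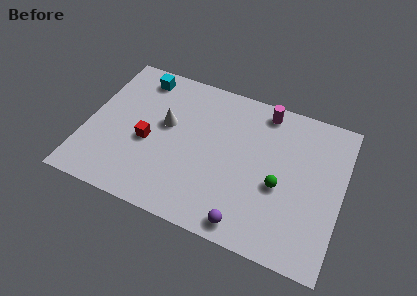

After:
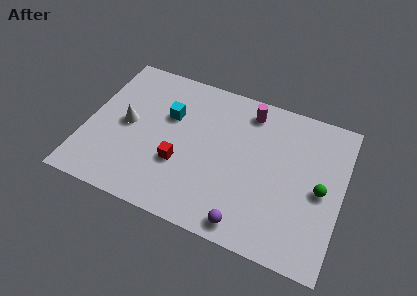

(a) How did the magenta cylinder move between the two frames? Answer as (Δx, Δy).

(-0.8, -0.3)

From the two frames, the magenta cylinder sits at roughly (9.1, 8.0) before and (8.3, 7.7) after.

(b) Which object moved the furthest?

the cyan cube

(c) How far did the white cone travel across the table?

2.1

The white cone moved from about (4.1, 5.3) to (2.1, 4.6), a distance of √(2.0² + 0.7²) ≈ 2.1.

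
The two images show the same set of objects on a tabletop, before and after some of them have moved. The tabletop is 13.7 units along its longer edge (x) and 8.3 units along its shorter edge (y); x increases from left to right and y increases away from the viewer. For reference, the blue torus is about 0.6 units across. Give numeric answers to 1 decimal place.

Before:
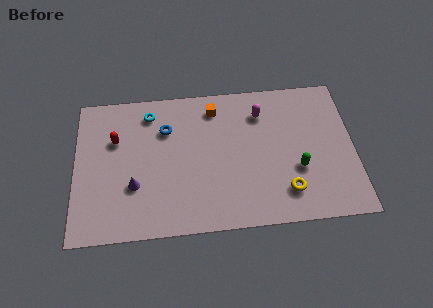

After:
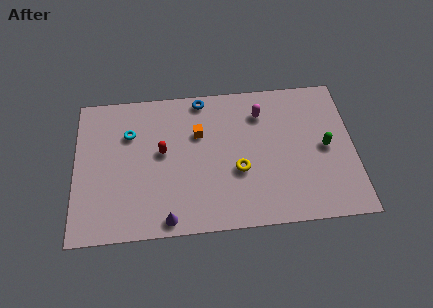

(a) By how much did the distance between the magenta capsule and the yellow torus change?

-1.3

The distance was about 4.7 in the first image and 3.4 in the second, so they moved 1.3 units closer together.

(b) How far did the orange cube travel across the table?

1.6

The orange cube moved from about (6.9, 6.9) to (6.1, 5.5), a distance of √(0.8² + 1.4²) ≈ 1.6.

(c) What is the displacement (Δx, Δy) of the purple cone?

(1.6, -2.0)

The purple cone was at about (2.9, 2.8) and moved to about (4.5, 0.8).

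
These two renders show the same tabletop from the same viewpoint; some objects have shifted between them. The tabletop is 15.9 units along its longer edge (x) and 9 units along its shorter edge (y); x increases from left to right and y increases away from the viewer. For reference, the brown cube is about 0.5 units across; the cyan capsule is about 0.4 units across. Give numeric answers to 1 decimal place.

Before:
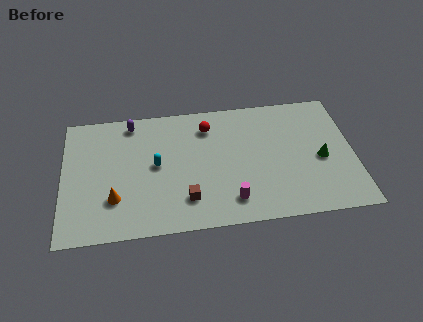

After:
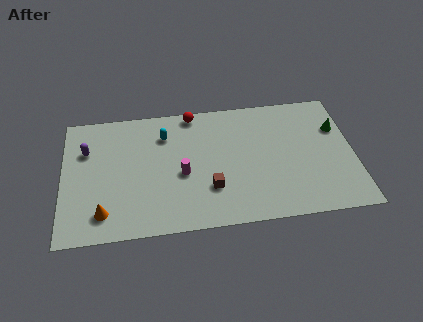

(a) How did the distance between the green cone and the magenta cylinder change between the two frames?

+3.4

The distance was about 5.5 in the first image and 8.9 in the second, so they moved 3.4 units further apart.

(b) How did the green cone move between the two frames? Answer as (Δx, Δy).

(1.0, 2.1)

The green cone was at about (14.1, 4.0) and moved to about (15.1, 6.1).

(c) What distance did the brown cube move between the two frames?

1.4

The brown cube moved from about (6.7, 2.1) to (8.0, 2.7), a distance of √(1.3² + 0.6²) ≈ 1.4.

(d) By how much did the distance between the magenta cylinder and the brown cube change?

-0.5

Before: roughly 2.4 units apart; after: 1.9. That's 0.5 units closer together.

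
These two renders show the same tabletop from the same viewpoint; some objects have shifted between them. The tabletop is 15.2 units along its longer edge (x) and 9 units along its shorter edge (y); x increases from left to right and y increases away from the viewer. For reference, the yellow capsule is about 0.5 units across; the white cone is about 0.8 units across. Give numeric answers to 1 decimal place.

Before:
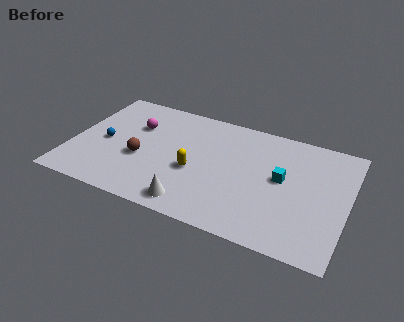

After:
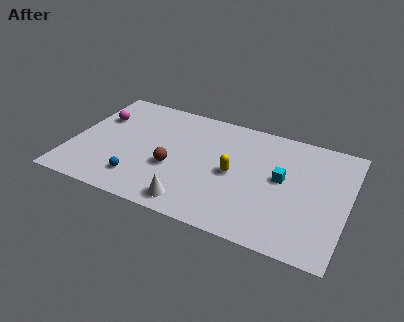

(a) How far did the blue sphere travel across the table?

3.2

From (1.8, 4.2) to (4.0, 1.9), the blue sphere covered √(2.2² + 2.3²) ≈ 3.2 units.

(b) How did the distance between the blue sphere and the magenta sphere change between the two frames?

+2.6

Before: roughly 2.4 units apart; after: 5.0. That's 2.6 units further apart.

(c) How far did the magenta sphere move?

2.1

From (3.3, 6.1) to (1.2, 6.1), the magenta sphere covered √(2.1² + 0.0²) ≈ 2.1 units.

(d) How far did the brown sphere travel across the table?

1.8

The brown sphere moved from about (3.9, 3.6) to (5.7, 3.5), a distance of √(1.8² + 0.1²) ≈ 1.8.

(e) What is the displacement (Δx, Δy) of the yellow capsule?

(2.1, 0.6)

The yellow capsule was at about (6.9, 3.7) and moved to about (9.0, 4.3).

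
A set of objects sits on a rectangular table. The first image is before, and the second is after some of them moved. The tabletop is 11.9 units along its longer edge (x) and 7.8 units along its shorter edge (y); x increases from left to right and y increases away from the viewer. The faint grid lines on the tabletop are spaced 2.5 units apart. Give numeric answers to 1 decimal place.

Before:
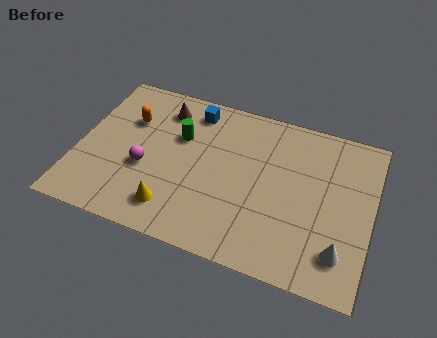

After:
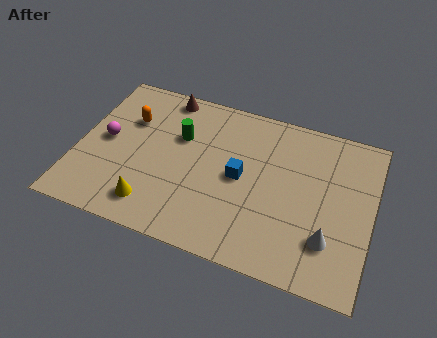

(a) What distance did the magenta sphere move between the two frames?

1.9

From (2.8, 3.1) to (1.1, 4.0), the magenta sphere covered √(1.7² + 0.9²) ≈ 1.9 units.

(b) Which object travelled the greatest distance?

the blue cube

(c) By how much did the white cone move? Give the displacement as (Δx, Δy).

(-0.5, 0.4)

The white cone started near (10.8, 1.7) and ended near (10.3, 2.1).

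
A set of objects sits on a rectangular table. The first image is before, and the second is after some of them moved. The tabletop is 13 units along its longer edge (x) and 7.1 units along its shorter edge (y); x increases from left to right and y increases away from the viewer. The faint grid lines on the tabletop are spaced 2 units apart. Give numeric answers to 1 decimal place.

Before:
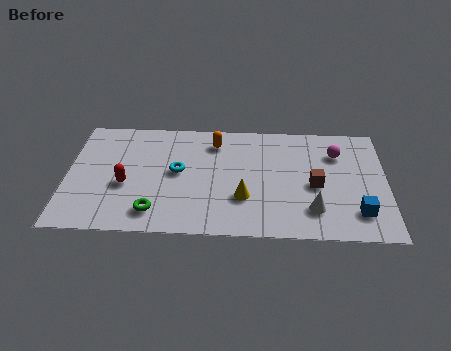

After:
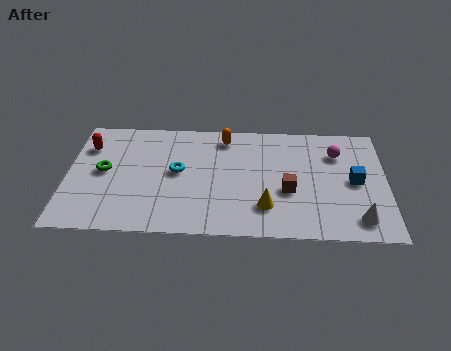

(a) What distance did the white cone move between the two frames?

1.9

From (10.0, 1.7) to (11.8, 1.2), the white cone covered √(1.8² + 0.5²) ≈ 1.9 units.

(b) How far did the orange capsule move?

0.5

The orange capsule moved from about (6.0, 5.7) to (6.4, 6.0), a distance of √(0.4² + 0.3²) ≈ 0.5.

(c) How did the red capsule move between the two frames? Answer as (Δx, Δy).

(-1.6, 2.3)

The red capsule started near (2.4, 2.9) and ended near (0.8, 5.2).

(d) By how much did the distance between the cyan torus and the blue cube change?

-0.4

They were about 7.6 units apart before and 7.2 after — 0.4 units closer together.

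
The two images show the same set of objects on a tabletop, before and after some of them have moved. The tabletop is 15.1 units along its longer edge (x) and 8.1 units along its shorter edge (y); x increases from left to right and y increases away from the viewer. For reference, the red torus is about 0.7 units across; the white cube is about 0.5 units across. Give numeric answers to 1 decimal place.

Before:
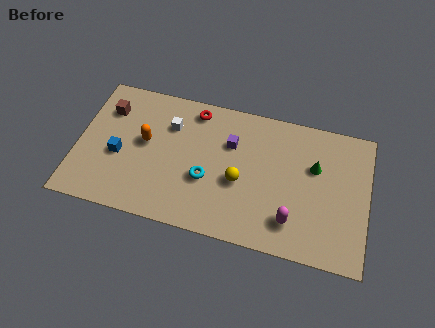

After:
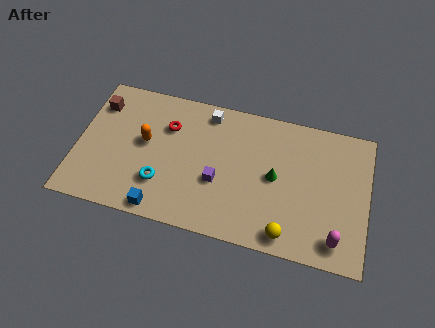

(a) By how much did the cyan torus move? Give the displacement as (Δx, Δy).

(-2.3, -0.8)

The cyan torus was at about (6.8, 3.1) and moved to about (4.5, 2.3).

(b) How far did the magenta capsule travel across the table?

2.4

The magenta capsule was near (11.3, 1.8) before and (13.6, 1.3) after, so it travelled √(2.3² + 0.5²) ≈ 2.4 units.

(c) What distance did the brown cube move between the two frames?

0.5

The brown cube was near (1.4, 6.0) before and (0.9, 6.2) after, so it travelled √(0.5² + 0.2²) ≈ 0.5 units.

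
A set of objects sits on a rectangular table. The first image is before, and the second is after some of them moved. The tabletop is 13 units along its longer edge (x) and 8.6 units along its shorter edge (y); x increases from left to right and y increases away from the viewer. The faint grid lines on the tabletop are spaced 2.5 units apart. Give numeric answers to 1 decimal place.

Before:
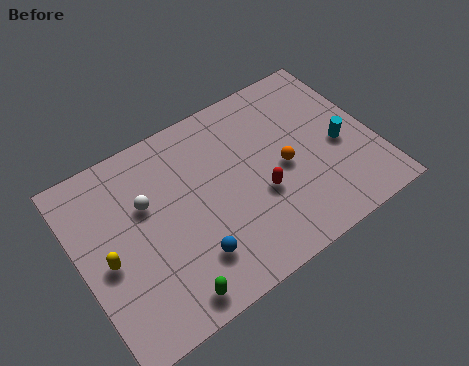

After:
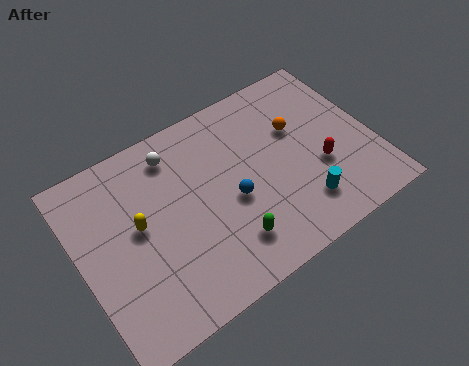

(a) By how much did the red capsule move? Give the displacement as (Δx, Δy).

(2.7, -0.1)

The red capsule was at about (7.8, 3.3) and moved to about (10.5, 3.2).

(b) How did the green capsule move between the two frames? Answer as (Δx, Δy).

(2.8, 0.9)

From the two frames, the green capsule sits at roughly (3.3, 1.0) before and (6.1, 1.9) after.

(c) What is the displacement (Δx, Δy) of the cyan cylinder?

(-2.1, -1.9)

The cyan cylinder started near (11.5, 3.8) and ended near (9.4, 1.9).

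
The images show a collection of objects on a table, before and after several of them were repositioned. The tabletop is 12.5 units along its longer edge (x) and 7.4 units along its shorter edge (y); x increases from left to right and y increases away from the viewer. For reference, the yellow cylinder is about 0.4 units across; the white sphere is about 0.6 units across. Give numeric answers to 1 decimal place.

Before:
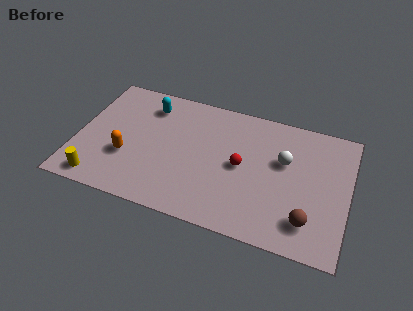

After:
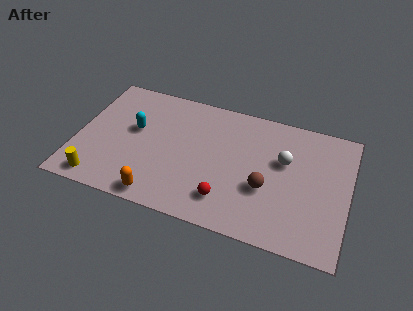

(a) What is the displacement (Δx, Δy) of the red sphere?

(-0.5, -2.1)

The red sphere started near (7.6, 3.7) and ended near (7.1, 1.6).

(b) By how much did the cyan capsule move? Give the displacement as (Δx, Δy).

(-0.5, -1.6)

The cyan capsule was at about (3.1, 5.9) and moved to about (2.6, 4.3).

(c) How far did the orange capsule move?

2.5

The orange capsule moved from about (2.4, 2.6) to (4.1, 0.8), a distance of √(1.7² + 1.8²) ≈ 2.5.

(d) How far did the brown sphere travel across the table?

2.3

The brown sphere was near (10.8, 1.6) before and (8.8, 2.8) after, so it travelled √(2.0² + 1.2²) ≈ 2.3 units.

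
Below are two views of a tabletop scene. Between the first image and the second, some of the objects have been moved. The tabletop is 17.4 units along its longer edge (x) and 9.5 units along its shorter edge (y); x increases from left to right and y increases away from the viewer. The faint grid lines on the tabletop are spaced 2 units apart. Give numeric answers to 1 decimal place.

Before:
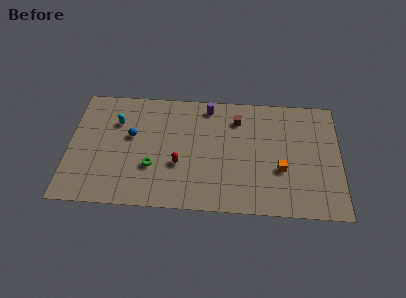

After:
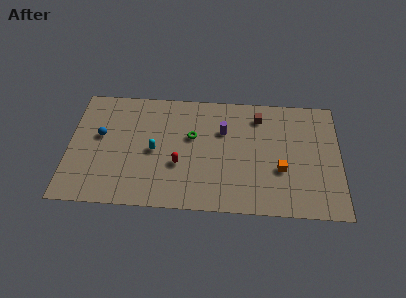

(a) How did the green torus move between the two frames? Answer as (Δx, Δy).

(2.5, 2.6)

The green torus started near (5.4, 3.2) and ended near (7.9, 5.8).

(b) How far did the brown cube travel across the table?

1.4

The brown cube moved from about (10.8, 7.4) to (12.2, 7.7), a distance of √(1.4² + 0.3²) ≈ 1.4.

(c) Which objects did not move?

the orange cube and the red capsule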